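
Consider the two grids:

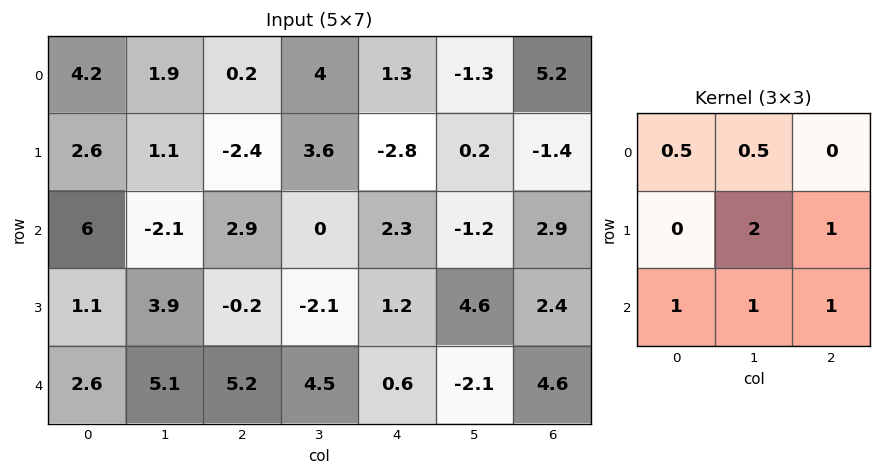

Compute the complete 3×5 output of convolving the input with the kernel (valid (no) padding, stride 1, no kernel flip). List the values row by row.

9.65 0.65 11.7 -1.65 3
5.35 6.75 1.8 7.5 7.4
22.45 12.7 8.75 11.15 15.25

Output[0,0]: The receptive field on the input at this output position is [4.2 1.9 0.2 / 2.6 1.1 -2.4 / 6 -2.1 2.9]. Elementwise product with the kernel and sum: 4.2·0.5 + 1.9·0.5 + 1.1·2 + -2.4·1 + 6·1 + -2.1·1 + 2.9·1.
Output[0,1]: The receptive field on the input at this output position is [1.9 0.2 4 / 1.1 -2.4 3.6 / -2.1 2.9 0]. Elementwise product with the kernel and sum: 1.9·0.5 + 0.2·0.5 + -2.4·2 + 3.6·1 + -2.1·1 + 2.9·1 + 0·1.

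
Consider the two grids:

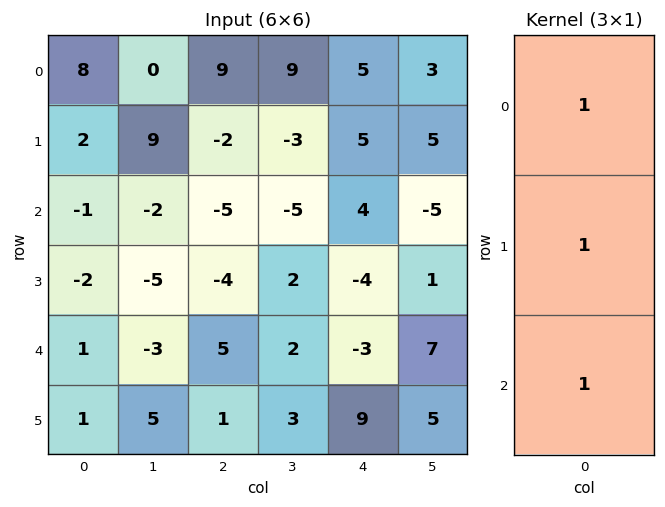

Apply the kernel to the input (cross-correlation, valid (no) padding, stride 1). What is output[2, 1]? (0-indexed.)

The receptive field on the input at this output position is [-2 / -5 / -3]. Elementwise product with the kernel and sum: -2·1 + -5·1 + -3·1.

-10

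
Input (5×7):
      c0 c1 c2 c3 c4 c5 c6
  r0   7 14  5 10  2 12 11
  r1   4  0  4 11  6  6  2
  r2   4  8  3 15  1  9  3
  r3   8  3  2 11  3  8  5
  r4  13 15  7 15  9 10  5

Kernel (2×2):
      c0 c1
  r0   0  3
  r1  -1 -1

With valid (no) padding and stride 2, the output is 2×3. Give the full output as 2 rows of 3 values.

38 15 24
13 32 16

Output[0,0]: The receptive field on the input at this output position is [7 14 / 4 0]. Elementwise product with the kernel and sum: 14·3 + 4·-1 + 0·-1.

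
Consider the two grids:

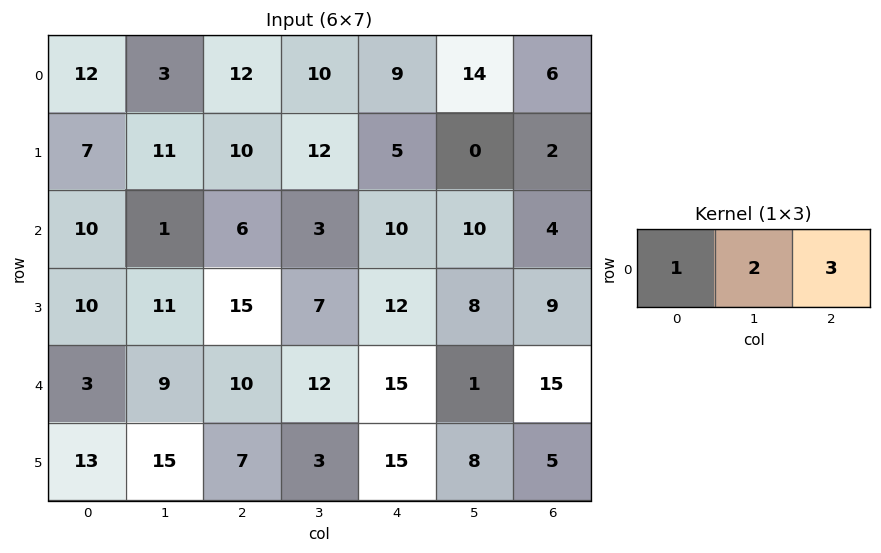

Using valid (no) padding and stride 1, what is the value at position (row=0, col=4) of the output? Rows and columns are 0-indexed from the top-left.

55

The receptive field on the input at this output position is [9 14 6]. Elementwise product with the kernel and sum: 9·1 + 14·2 + 6·3.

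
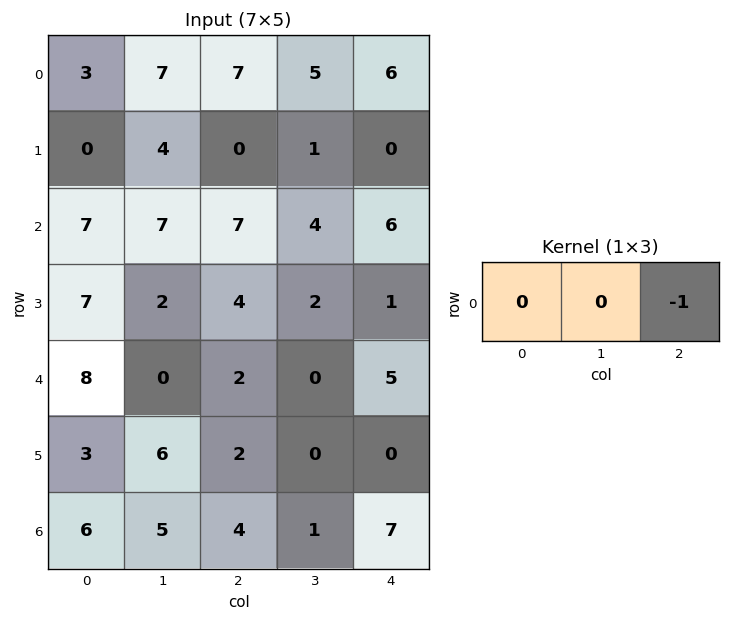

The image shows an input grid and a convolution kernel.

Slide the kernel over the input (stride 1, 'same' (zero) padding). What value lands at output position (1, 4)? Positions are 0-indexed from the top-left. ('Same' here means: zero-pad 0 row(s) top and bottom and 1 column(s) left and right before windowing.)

0

The receptive field on the zero-padded input at this output position is [1 0 0]. Elementwise product with the kernel and sum: 0·-1.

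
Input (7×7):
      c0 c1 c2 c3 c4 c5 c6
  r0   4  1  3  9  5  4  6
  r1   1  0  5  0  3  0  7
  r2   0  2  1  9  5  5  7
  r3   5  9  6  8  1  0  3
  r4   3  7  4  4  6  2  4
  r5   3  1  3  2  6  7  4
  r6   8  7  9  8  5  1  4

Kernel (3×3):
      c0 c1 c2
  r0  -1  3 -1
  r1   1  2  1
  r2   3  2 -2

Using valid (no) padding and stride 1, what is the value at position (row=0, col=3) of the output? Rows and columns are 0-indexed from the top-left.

The receptive field on the input at this output position is [9 5 4 / 0 3 0 / 9 5 5]. Elementwise product with the kernel and sum: 9·-1 + 5·3 + 4·-1 + 0·1 + 3·2 + 0·1 + 9·3 + 5·2 + 5·-2.

35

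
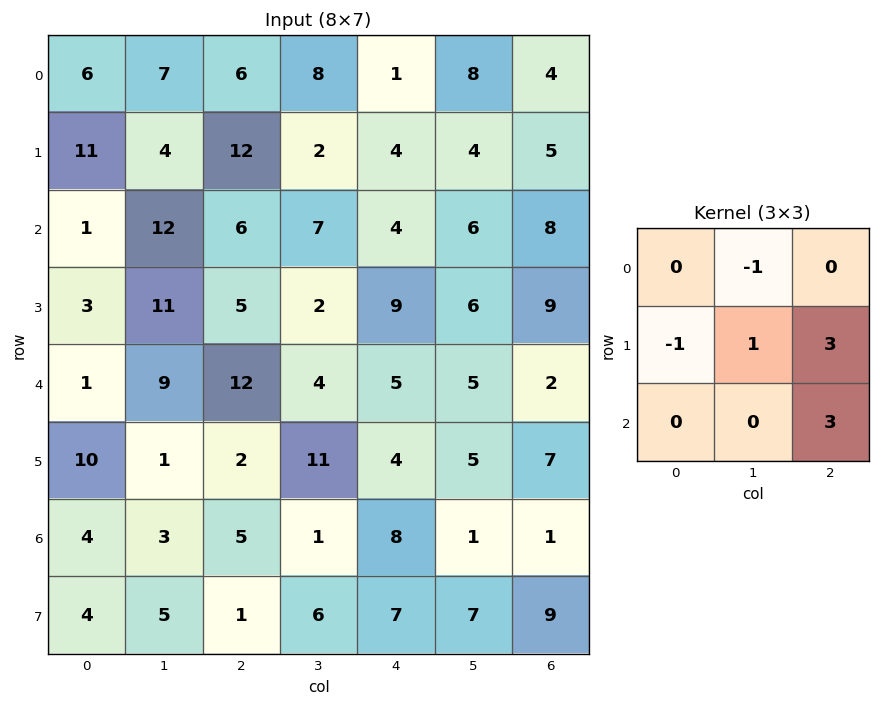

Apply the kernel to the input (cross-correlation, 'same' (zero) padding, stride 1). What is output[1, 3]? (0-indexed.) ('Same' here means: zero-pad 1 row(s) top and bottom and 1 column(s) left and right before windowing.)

6

The receptive field on the zero-padded input at this output position is [6 8 1 / 12 2 4 / 6 7 4]. Elementwise product with the kernel and sum: 8·-1 + 12·-1 + 2·1 + 4·3 + 4·3.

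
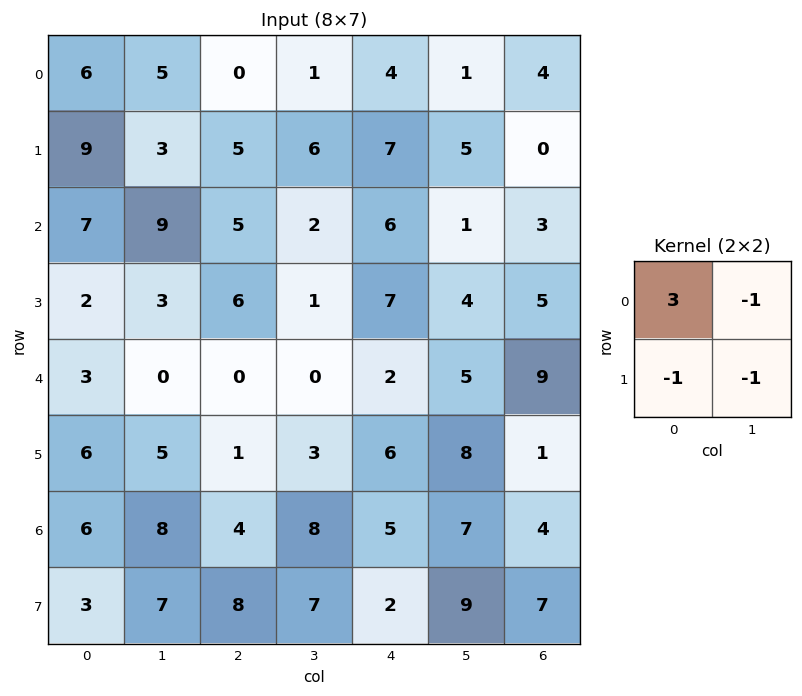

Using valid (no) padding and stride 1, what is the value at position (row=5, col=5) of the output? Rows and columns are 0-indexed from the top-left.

The receptive field on the input at this output position is [8 1 / 7 4]. Elementwise product with the kernel and sum: 8·3 + 1·-1 + 7·-1 + 4·-1.

12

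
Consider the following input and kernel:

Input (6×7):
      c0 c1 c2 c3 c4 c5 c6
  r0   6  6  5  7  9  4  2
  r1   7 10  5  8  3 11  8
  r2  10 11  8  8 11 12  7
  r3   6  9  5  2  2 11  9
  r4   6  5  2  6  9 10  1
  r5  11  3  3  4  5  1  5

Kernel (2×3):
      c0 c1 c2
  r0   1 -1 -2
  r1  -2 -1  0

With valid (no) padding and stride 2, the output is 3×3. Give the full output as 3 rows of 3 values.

-34 -38 -16
-38 -34 -30
-28 -32 -14

Output[0,0]: The receptive field on the input at this output position is [6 6 5 / 7 10 5]. Elementwise product with the kernel and sum: 6·1 + 6·-1 + 5·-2 + 7·-2 + 10·-1.
Output[0,1]: The receptive field on the input at this output position is [5 7 9 / 5 8 3]. Elementwise product with the kernel and sum: 5·1 + 7·-1 + 9·-2 + 5·-2 + 8·-1.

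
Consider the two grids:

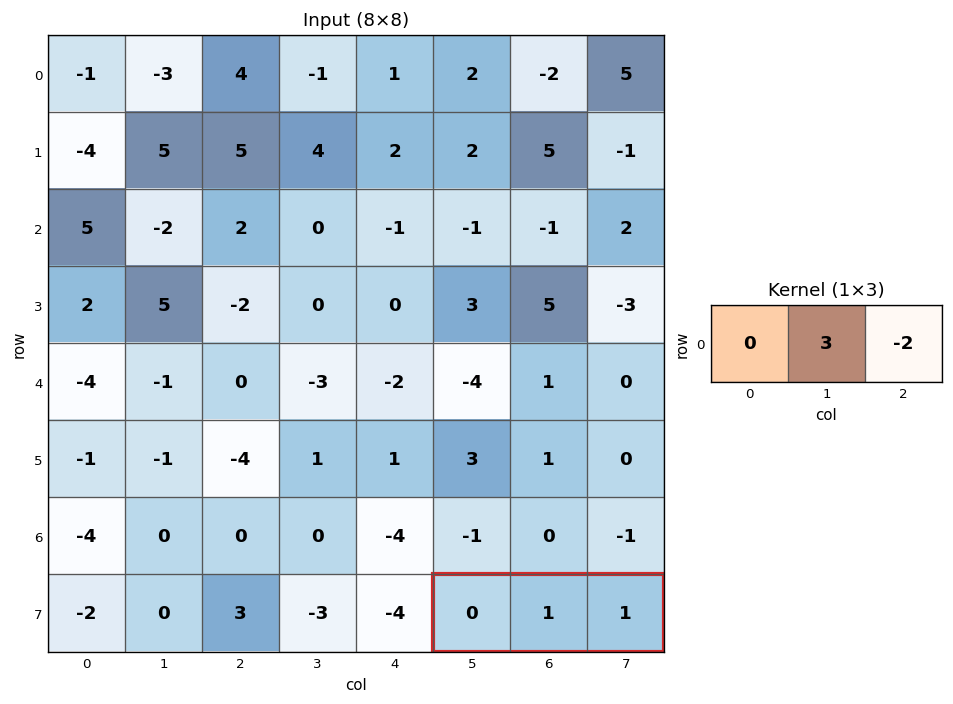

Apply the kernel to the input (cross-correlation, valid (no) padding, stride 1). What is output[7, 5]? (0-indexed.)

The receptive field on the input at this output position is [0 1 1]. Elementwise product with the kernel and sum: 1·3 + 1·-2.

1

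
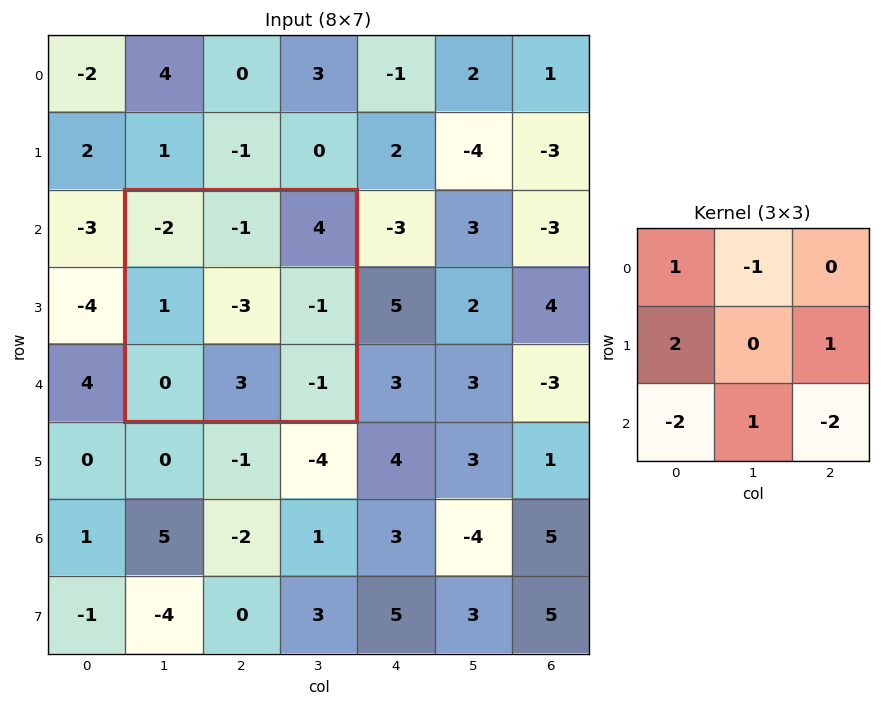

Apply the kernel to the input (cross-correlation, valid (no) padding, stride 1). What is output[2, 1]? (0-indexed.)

5

The receptive field on the input at this output position is [-2 -1 4 / 1 -3 -1 / 0 3 -1]. Elementwise product with the kernel and sum: -2·1 + -1·-1 + 1·2 + -1·1 + 0·-2 + 3·1 + -1·-2.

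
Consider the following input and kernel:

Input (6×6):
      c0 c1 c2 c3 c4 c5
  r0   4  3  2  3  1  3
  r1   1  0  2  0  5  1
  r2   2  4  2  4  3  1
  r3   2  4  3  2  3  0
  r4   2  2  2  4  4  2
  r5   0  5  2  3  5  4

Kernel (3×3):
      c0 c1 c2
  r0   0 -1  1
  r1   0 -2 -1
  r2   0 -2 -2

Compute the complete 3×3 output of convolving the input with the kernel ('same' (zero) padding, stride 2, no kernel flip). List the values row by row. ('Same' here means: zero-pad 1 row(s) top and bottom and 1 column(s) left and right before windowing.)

-13 -11 -17
-21 -20 -17
-14 -19 -31

Output[0,0]: The receptive field on the zero-padded input at this output position is [0 0 0 / 0 4 3 / 0 1 0]. Elementwise product with the kernel and sum: 0·-1 + 0·1 + 4·-2 + 3·-1 + 1·-2 + 0·-2.
Output[0,1]: The receptive field on the zero-padded input at this output position is [0 0 0 / 3 2 3 / 0 2 0]. Elementwise product with the kernel and sum: 0·-1 + 0·1 + 2·-2 + 3·-1 + 2·-2 + 0·-2.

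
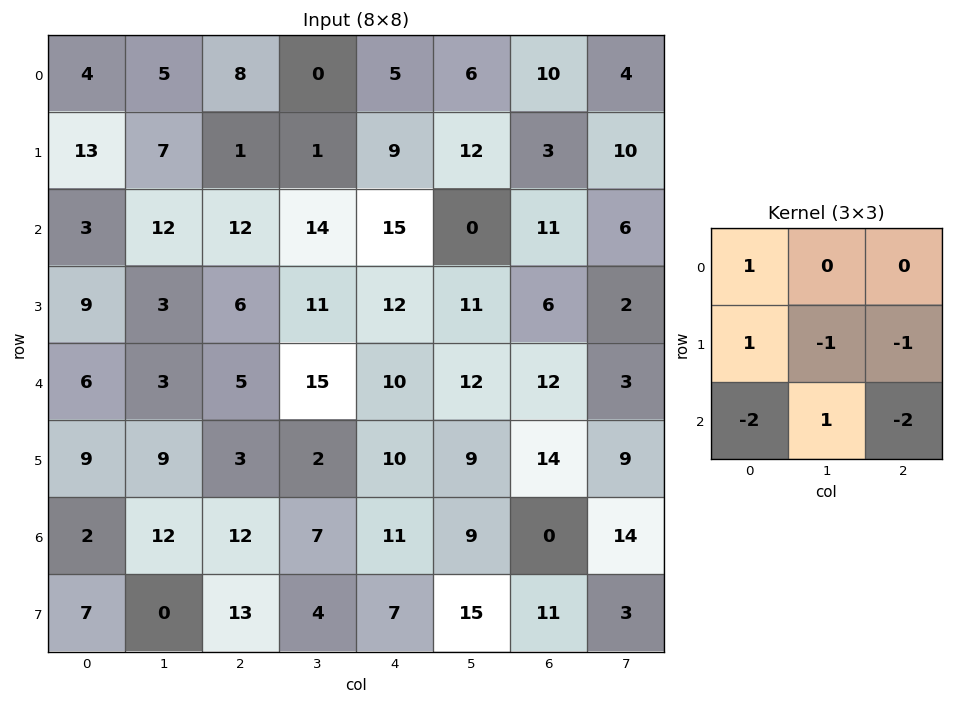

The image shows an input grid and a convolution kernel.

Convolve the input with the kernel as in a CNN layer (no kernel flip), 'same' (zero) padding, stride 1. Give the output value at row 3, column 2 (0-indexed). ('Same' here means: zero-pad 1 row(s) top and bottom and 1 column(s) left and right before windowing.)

The receptive field on the zero-padded input at this output position is [12 12 14 / 3 6 11 / 3 5 15]. Elementwise product with the kernel and sum: 12·1 + 3·1 + 6·-1 + 11·-1 + 3·-2 + 5·1 + 15·-2.

-33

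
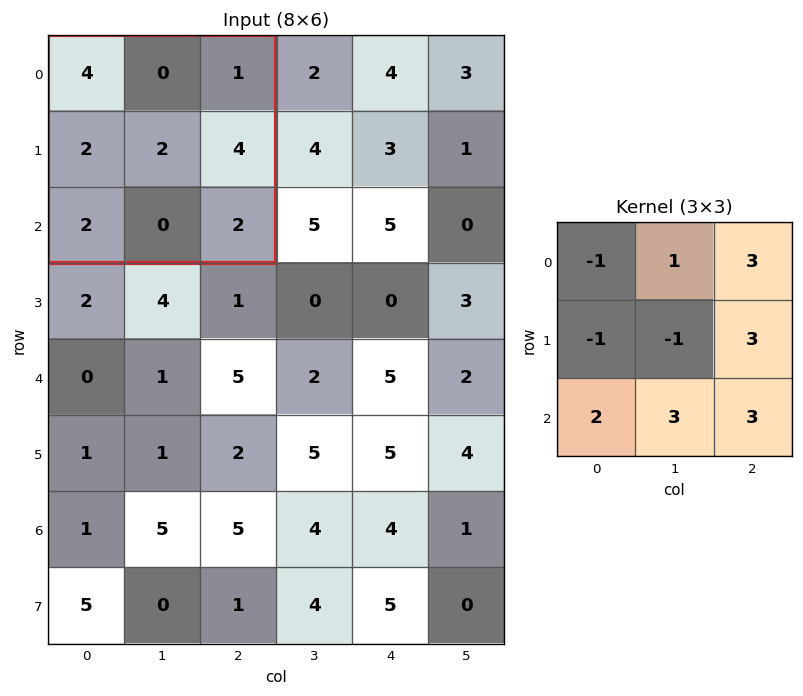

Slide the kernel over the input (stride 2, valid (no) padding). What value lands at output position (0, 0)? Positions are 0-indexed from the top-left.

17

The receptive field on the input at this output position is [4 0 1 / 2 2 4 / 2 0 2]. Elementwise product with the kernel and sum: 4·-1 + 0·1 + 1·3 + 2·-1 + 2·-1 + 4·3 + 2·2 + 0·3 + 2·3.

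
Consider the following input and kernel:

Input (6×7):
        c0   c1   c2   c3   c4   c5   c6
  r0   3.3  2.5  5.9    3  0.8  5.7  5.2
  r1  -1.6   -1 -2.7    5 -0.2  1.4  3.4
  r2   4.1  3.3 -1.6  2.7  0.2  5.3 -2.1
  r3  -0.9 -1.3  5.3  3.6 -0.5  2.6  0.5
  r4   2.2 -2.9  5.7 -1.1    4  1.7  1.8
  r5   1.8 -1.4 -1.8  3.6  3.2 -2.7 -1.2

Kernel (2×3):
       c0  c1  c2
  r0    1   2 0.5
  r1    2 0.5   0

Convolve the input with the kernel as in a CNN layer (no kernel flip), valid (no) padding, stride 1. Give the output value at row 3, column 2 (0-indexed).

23.1

The receptive field on the input at this output position is [5.3 3.6 -0.5 / 5.7 -1.1 4]. Elementwise product with the kernel and sum: 5.3·1 + 3.6·2 + -0.5·0.5 + 5.7·2 + -1.1·0.5.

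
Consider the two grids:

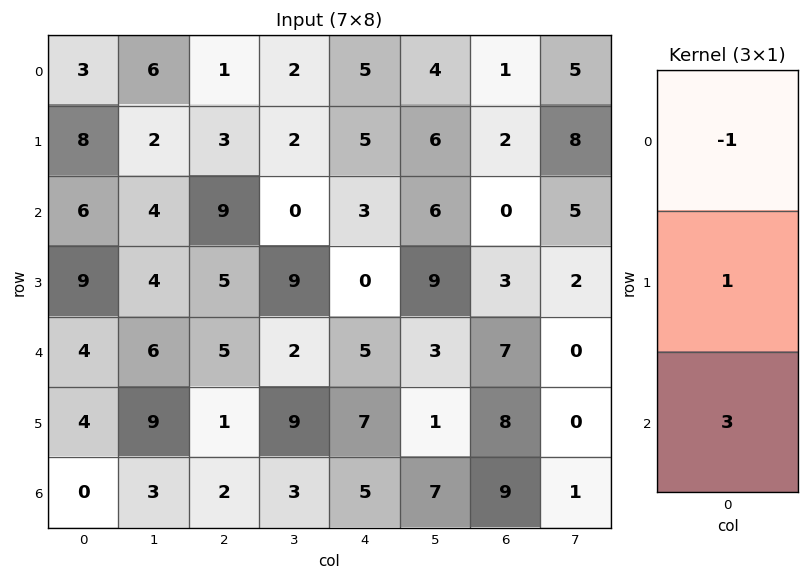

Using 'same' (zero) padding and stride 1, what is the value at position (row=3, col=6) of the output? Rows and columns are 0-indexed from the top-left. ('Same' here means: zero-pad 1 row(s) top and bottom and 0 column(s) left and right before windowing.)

24

The receptive field on the zero-padded input at this output position is [0 / 3 / 7]. Elementwise product with the kernel and sum: 0·-1 + 3·1 + 7·3.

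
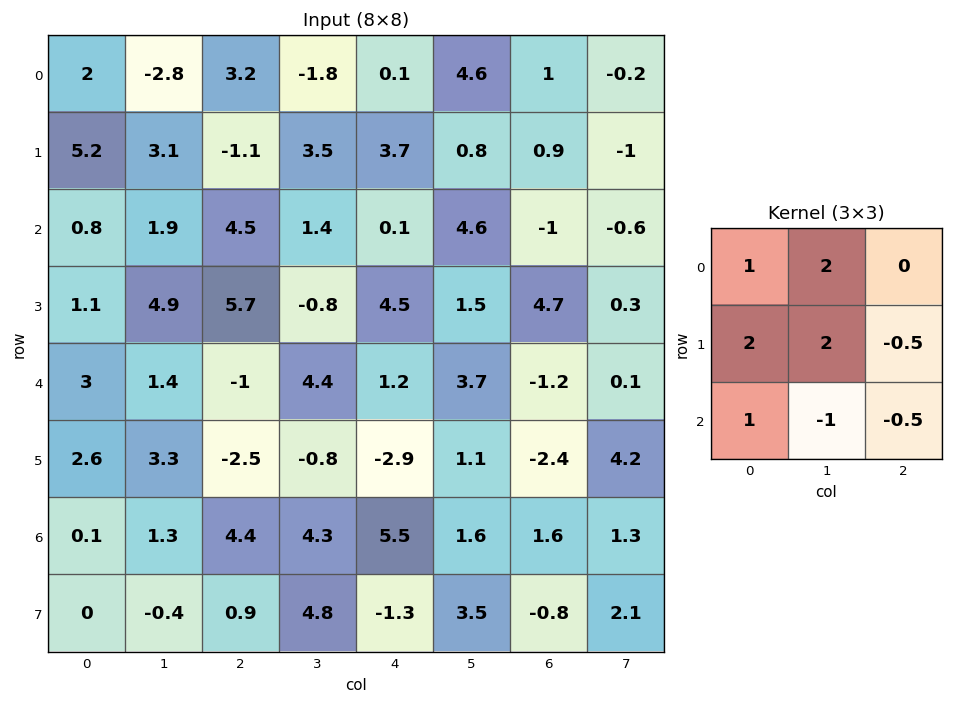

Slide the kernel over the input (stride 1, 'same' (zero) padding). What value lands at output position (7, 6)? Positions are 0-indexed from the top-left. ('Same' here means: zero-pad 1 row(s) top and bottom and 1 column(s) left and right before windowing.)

The receptive field on the zero-padded input at this output position is [1.6 1.6 1.3 / 3.5 -0.8 2.1 / 0 0 0]. Elementwise product with the kernel and sum: 1.6·1 + 1.6·2 + 3.5·2 + -0.8·2 + 2.1·-0.5 + 0·1 + 0·-1 + 0·-0.5.

9.15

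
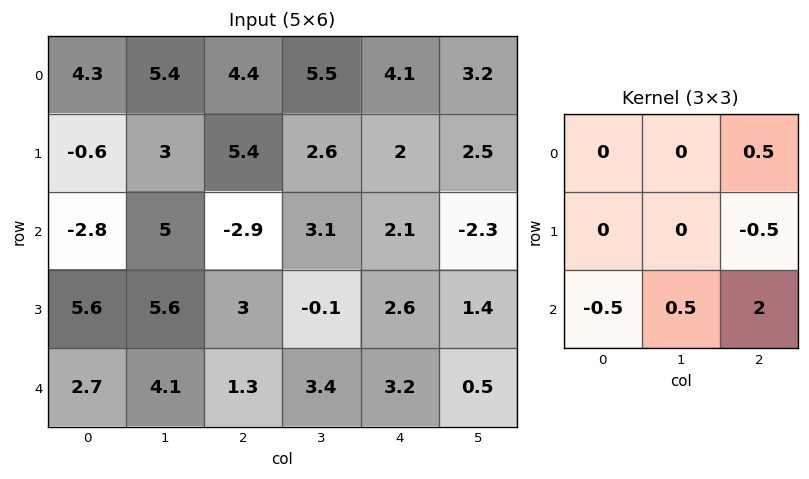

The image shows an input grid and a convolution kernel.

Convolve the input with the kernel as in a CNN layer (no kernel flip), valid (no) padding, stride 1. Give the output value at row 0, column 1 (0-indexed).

The receptive field on the input at this output position is [5.4 4.4 5.5 / 3 5.4 2.6 / 5 -2.9 3.1]. Elementwise product with the kernel and sum: 5.5·0.5 + 2.6·-0.5 + 5·-0.5 + -2.9·0.5 + 3.1·2.

3.7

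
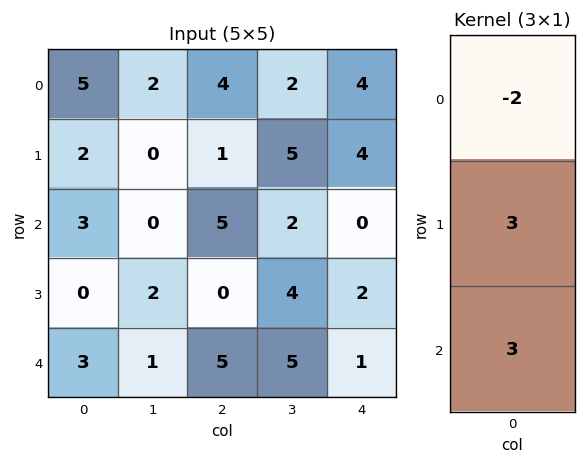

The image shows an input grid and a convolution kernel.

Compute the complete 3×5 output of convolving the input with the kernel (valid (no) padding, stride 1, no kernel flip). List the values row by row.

5 -4 10 17 4
5 6 13 8 -2
3 9 5 23 9

Output[0,0]: The receptive field on the input at this output position is [5 / 2 / 3]. Elementwise product with the kernel and sum: 5·-2 + 2·3 + 3·3.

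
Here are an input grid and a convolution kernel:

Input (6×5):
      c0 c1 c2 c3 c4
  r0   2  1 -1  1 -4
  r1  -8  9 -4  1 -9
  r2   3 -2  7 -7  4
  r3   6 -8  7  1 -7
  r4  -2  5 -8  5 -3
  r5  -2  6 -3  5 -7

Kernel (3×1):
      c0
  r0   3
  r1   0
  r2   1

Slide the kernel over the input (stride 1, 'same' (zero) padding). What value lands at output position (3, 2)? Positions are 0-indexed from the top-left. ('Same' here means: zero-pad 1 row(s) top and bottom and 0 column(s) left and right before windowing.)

The receptive field on the zero-padded input at this output position is [7 / 7 / -8]. Elementwise product with the kernel and sum: 7·3 + -8·1.

13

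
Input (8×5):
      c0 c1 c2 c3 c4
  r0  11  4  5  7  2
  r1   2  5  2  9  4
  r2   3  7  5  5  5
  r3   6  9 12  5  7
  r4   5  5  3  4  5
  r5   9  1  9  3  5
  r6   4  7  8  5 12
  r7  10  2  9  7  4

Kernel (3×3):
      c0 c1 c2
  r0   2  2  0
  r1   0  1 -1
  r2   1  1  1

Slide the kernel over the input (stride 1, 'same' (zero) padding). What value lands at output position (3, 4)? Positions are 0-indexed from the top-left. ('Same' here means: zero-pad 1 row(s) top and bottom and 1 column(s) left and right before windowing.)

36

The receptive field on the zero-padded input at this output position is [5 5 0 / 5 7 0 / 4 5 0]. Elementwise product with the kernel and sum: 5·2 + 5·2 + 7·1 + 0·-1 + 4·1 + 5·1 + 0·1.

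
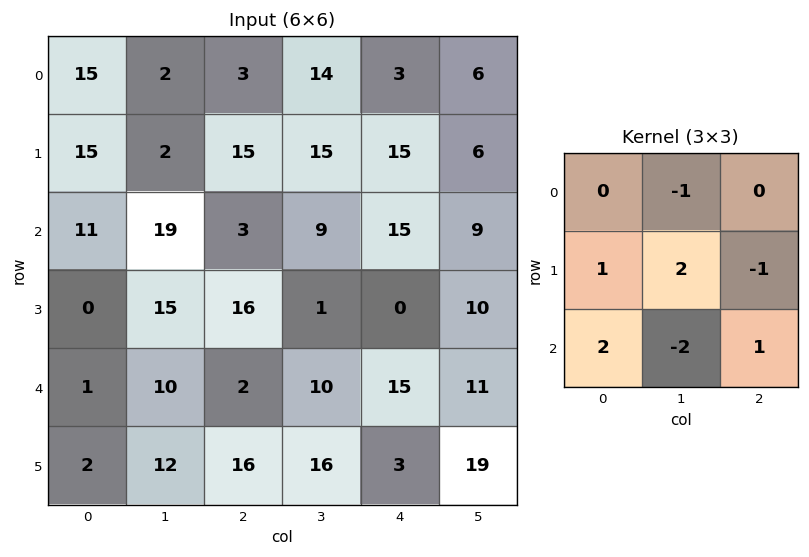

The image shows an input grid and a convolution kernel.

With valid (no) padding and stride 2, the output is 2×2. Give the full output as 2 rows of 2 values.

-11 19
-21 8

Output[0,0]: The receptive field on the input at this output position is [15 2 3 / 15 2 15 / 11 19 3]. Elementwise product with the kernel and sum: 2·-1 + 15·1 + 2·2 + 15·-1 + 11·2 + 19·-2 + 3·1.
Output[0,1]: The receptive field on the input at this output position is [3 14 3 / 15 15 15 / 3 9 15]. Elementwise product with the kernel and sum: 14·-1 + 15·1 + 15·2 + 15·-1 + 3·2 + 9·-2 + 15·1.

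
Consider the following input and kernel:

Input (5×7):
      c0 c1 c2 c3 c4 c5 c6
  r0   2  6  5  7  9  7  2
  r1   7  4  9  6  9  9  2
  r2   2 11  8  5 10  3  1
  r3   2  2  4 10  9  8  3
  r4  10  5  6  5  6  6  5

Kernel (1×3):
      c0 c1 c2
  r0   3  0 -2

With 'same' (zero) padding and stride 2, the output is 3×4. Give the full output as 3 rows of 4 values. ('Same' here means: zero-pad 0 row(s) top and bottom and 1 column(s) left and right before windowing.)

Output[0,0]: The receptive field on the zero-padded input at this output position is [0 2 6]. Elementwise product with the kernel and sum: 0·3 + 6·-2.

-12 4 7 21
-22 23 9 9
-10 5 3 18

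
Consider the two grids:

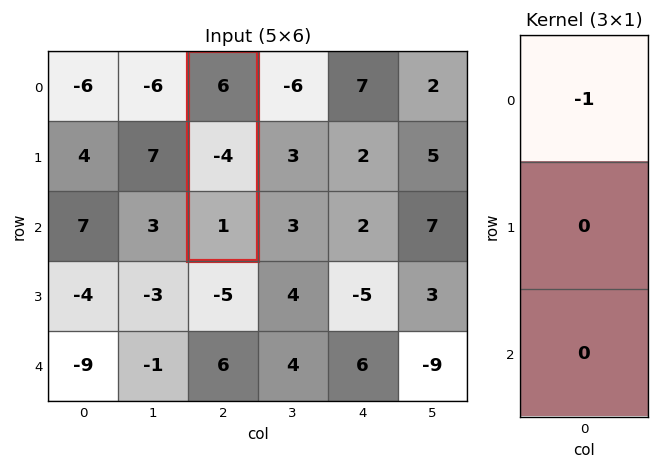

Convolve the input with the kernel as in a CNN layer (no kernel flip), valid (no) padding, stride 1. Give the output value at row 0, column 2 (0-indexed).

The receptive field on the input at this output position is [6 / -4 / 1]. Elementwise product with the kernel and sum: 6·-1.

-6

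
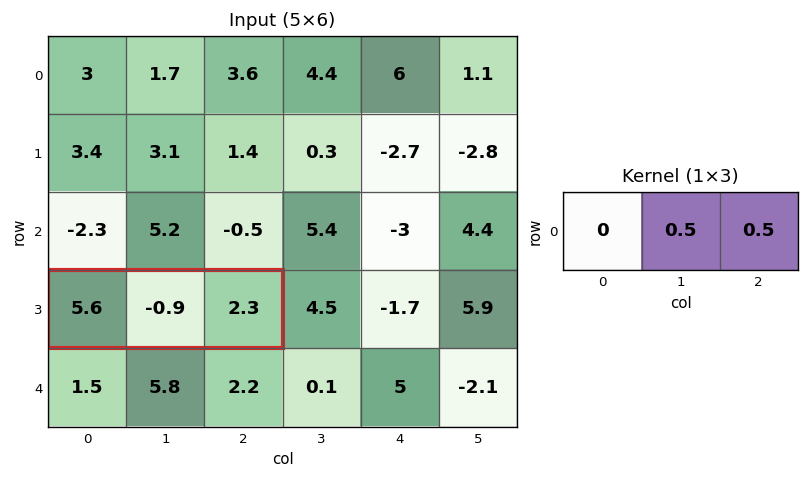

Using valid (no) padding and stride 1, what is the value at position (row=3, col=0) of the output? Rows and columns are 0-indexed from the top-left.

The receptive field on the input at this output position is [5.6 -0.9 2.3]. Elementwise product with the kernel and sum: -0.9·0.5 + 2.3·0.5.

0.7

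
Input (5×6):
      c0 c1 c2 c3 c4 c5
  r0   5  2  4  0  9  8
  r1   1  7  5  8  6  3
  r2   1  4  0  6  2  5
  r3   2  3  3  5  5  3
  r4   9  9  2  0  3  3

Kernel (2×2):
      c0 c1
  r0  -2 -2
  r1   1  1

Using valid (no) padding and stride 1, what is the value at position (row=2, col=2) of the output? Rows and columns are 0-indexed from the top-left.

The receptive field on the input at this output position is [0 6 / 3 5]. Elementwise product with the kernel and sum: 0·-2 + 6·-2 + 3·1 + 5·1.

-4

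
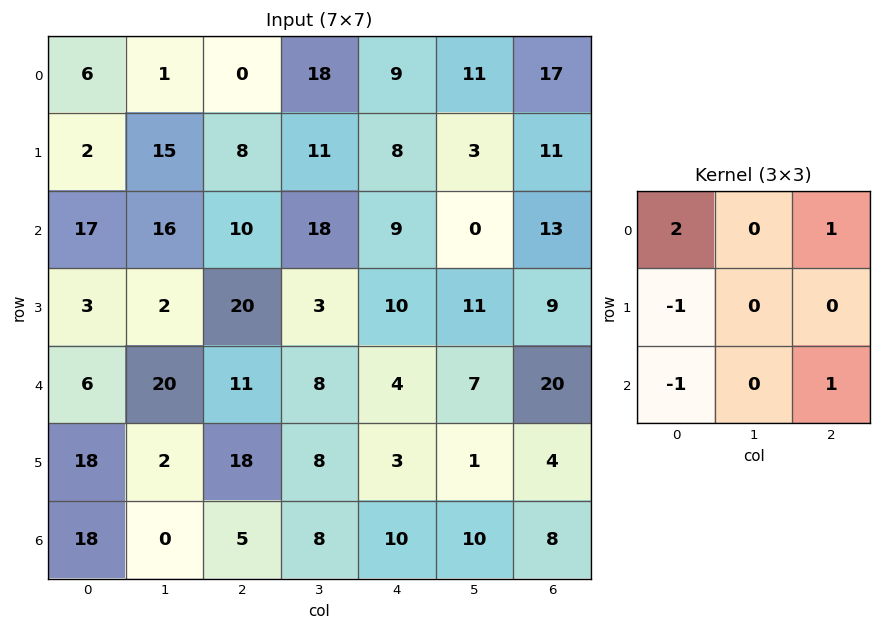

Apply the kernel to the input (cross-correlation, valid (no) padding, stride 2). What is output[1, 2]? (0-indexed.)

37

The receptive field on the input at this output position is [9 0 13 / 10 11 9 / 4 7 20]. Elementwise product with the kernel and sum: 9·2 + 13·1 + 10·-1 + 4·-1 + 20·1.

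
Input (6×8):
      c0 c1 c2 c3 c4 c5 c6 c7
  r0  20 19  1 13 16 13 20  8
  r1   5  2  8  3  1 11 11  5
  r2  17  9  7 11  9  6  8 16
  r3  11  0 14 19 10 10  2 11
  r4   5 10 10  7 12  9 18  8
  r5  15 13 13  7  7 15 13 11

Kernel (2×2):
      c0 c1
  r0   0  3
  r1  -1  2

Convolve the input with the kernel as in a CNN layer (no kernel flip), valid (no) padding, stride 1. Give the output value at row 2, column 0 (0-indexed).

The receptive field on the input at this output position is [17 9 / 11 0]. Elementwise product with the kernel and sum: 9·3 + 11·-1 + 0·2.

16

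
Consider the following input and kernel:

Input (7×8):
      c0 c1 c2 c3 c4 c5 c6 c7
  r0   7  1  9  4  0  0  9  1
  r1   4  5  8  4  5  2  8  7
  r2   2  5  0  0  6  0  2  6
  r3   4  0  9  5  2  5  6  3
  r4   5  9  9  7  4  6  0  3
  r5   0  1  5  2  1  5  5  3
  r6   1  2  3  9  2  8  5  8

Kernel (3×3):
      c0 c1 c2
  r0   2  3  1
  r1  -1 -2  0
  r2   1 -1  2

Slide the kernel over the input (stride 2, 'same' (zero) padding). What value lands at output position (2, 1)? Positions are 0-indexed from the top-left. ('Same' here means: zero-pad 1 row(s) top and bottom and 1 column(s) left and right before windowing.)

The receptive field on the zero-padded input at this output position is [0 9 5 / 9 9 7 / 1 5 2]. Elementwise product with the kernel and sum: 0·2 + 9·3 + 5·1 + 9·-1 + 9·-2 + 1·1 + 5·-1 + 2·2.

5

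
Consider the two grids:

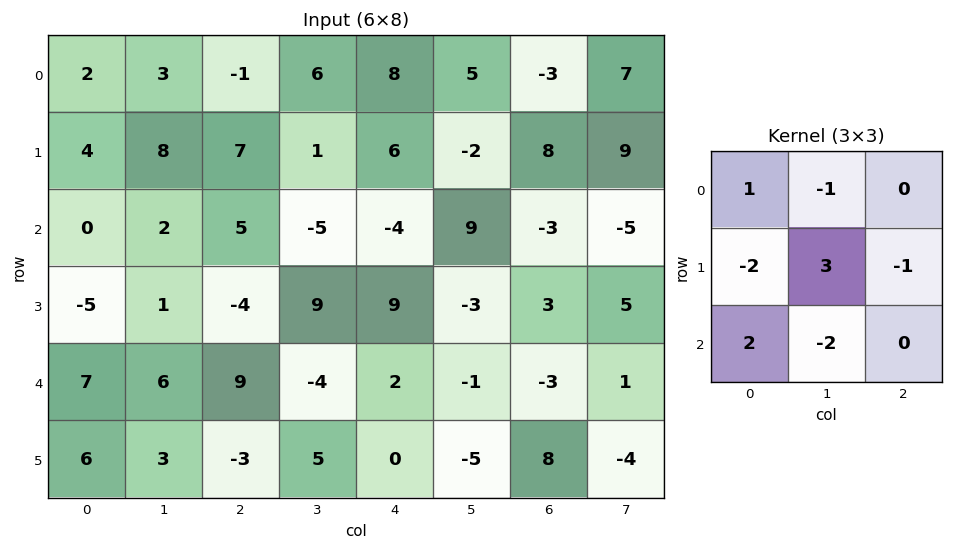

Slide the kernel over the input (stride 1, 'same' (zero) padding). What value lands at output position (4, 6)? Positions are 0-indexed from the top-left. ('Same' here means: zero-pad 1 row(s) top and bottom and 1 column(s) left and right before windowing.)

-40

The receptive field on the zero-padded input at this output position is [-3 3 5 / -1 -3 1 / -5 8 -4]. Elementwise product with the kernel and sum: -3·1 + 3·-1 + -1·-2 + -3·3 + 1·-1 + -5·2 + 8·-2.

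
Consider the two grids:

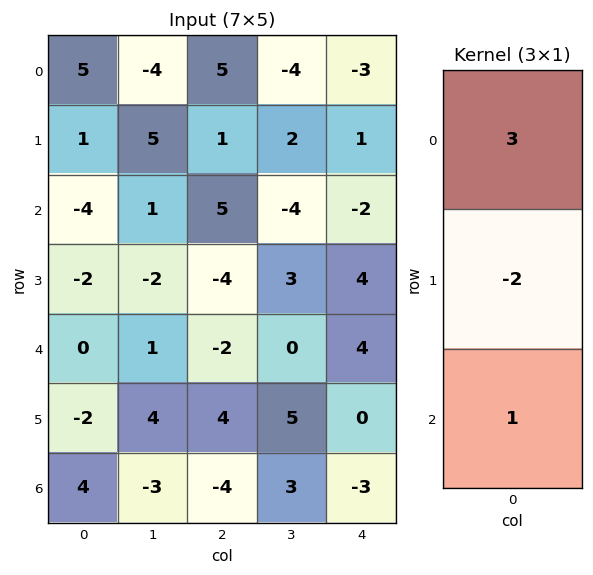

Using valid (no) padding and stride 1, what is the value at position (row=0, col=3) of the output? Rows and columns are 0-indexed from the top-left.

-20

The receptive field on the input at this output position is [-4 / 2 / -4]. Elementwise product with the kernel and sum: -4·3 + 2·-2 + -4·1.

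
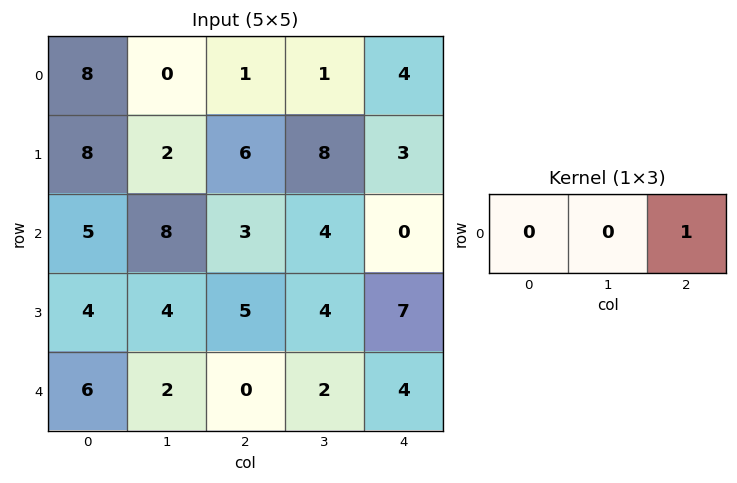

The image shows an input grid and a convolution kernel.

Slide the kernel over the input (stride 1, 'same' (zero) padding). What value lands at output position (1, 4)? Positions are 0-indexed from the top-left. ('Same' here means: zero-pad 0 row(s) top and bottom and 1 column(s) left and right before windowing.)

0

The receptive field on the zero-padded input at this output position is [8 3 0]. Elementwise product with the kernel and sum: 0·1.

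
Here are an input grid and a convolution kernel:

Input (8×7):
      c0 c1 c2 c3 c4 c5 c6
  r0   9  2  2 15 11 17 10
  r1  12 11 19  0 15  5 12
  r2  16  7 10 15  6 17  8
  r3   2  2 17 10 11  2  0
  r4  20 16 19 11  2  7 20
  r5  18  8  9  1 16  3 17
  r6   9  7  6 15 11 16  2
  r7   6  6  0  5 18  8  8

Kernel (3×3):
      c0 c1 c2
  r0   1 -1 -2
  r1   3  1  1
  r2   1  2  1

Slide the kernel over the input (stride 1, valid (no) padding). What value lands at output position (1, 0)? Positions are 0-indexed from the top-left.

The receptive field on the input at this output position is [12 11 19 / 16 7 10 / 2 2 17]. Elementwise product with the kernel and sum: 12·1 + 11·-1 + 19·-2 + 16·3 + 7·1 + 10·1 + 2·1 + 2·2 + 17·1.

51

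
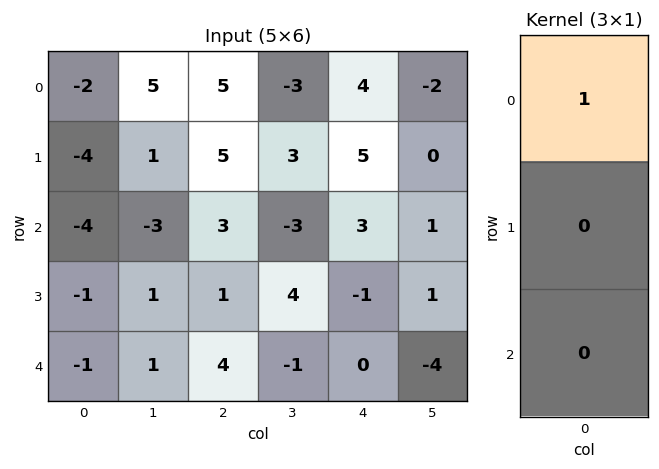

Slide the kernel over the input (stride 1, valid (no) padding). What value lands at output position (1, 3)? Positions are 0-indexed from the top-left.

The receptive field on the input at this output position is [3 / -3 / 4]. Elementwise product with the kernel and sum: 3·1.

3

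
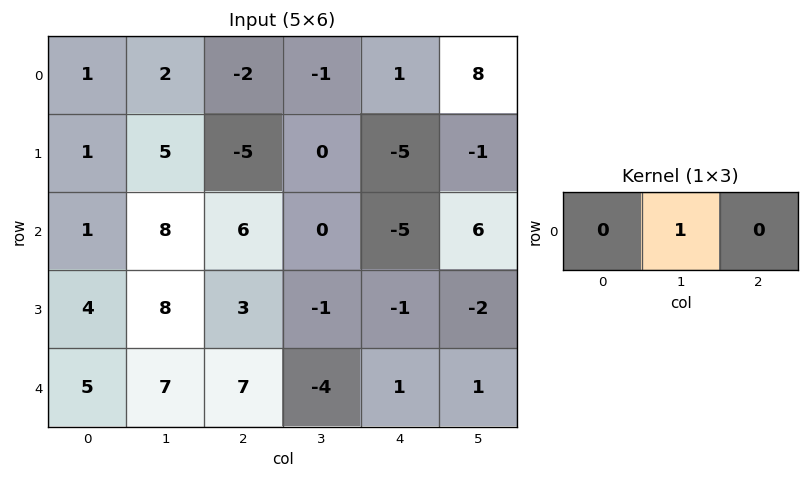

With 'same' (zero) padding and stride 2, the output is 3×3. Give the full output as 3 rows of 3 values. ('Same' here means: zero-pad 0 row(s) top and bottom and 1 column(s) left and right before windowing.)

1 -2 1
1 6 -5
5 7 1

Output[0,0]: The receptive field on the zero-padded input at this output position is [0 1 2]. Elementwise product with the kernel and sum: 1·1.
Output[0,1]: The receptive field on the zero-padded input at this output position is [2 -2 -1]. Elementwise product with the kernel and sum: -2·1.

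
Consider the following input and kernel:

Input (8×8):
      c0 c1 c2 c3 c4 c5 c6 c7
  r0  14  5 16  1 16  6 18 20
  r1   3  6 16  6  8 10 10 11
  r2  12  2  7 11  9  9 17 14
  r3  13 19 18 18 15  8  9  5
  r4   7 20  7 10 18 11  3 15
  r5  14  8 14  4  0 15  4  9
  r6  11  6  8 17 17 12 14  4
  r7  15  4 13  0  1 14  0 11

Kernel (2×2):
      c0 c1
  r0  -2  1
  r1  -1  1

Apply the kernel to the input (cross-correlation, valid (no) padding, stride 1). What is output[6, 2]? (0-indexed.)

-12

The receptive field on the input at this output position is [8 17 / 13 0]. Elementwise product with the kernel and sum: 8·-2 + 17·1 + 13·-1 + 0·1.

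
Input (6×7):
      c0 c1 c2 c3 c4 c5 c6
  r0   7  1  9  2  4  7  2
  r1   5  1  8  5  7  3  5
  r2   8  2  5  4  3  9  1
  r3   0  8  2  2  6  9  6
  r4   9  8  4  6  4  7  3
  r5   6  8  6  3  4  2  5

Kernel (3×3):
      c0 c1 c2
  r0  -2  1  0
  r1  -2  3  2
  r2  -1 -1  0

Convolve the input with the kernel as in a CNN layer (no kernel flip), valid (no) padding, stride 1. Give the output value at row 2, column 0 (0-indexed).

-3

The receptive field on the input at this output position is [8 2 5 / 0 8 2 / 9 8 4]. Elementwise product with the kernel and sum: 8·-2 + 2·1 + 0·-2 + 8·3 + 2·2 + 9·-1 + 8·-1.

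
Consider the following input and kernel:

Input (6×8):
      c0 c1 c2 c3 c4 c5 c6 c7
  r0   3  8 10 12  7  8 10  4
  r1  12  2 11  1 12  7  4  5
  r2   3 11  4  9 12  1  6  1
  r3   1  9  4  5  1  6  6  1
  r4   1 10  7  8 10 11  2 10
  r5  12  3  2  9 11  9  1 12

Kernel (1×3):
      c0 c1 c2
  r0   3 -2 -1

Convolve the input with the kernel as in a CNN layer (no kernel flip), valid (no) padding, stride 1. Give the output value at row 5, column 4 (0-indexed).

The receptive field on the input at this output position is [11 9 1]. Elementwise product with the kernel and sum: 11·3 + 9·-2 + 1·-1.

14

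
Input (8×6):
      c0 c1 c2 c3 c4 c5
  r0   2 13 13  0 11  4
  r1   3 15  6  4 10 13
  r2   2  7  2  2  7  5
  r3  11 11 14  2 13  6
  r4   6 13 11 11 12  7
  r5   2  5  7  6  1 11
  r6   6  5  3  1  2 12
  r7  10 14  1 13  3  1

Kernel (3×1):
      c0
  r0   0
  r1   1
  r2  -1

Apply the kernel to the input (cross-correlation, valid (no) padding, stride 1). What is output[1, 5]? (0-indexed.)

The receptive field on the input at this output position is [13 / 5 / 6]. Elementwise product with the kernel and sum: 5·1 + 6·-1.

-1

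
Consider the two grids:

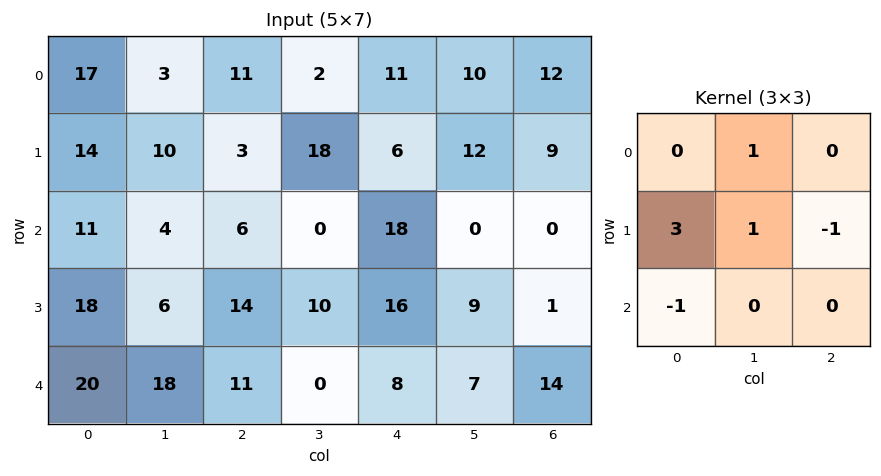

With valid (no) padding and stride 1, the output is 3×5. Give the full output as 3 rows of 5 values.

Output[0,0]: The receptive field on the input at this output position is [17 3 11 / 14 10 3 / 11 4 6]. Elementwise product with the kernel and sum: 3·1 + 14·3 + 10·1 + 3·-1 + 11·-1.
Output[0,1]: The receptive field on the input at this output position is [3 11 2 / 10 3 18 / 4 6 0]. Elementwise product with the kernel and sum: 11·1 + 10·3 + 3·1 + 18·-1 + 4·-1.

41 22 17 59 13
23 15 4 14 50
30 10 25 55 48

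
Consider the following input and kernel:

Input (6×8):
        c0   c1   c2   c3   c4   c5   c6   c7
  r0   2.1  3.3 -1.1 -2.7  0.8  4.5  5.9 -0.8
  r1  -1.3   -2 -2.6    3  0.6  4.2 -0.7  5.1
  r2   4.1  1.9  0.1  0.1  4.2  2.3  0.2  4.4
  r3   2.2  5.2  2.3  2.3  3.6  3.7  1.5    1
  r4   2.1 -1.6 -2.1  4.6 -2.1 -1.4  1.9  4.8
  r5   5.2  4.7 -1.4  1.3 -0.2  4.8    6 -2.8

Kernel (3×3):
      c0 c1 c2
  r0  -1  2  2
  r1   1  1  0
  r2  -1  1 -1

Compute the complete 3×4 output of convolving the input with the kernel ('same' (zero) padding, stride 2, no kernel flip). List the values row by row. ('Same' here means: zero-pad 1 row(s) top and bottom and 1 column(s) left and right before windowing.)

Output[0,0]: The receptive field on the zero-padded input at this output position is [0 0 0 / 0 2.1 3.3 / 0 -1.3 -2]. Elementwise product with the kernel and sum: 0·-1 + 0·2 + 0·2 + 0·1 + 2.1·1 + 0·-1 + -1.3·1 + -2·-1.
Output[0,1]: The receptive field on the zero-padded input at this output position is [0 0 0 / 3.3 -1.1 -2.7 / -2 -2.6 3]. Elementwise product with the kernel and sum: 0·-1 + 0·2 + 0·2 + 3.3·1 + -1.1·1 + -2·-1 + -2.6·1 + 3·-1.

2.8 -1.4 -8.5 0.4
-5.5 -0.4 8.5 3.9
17.4 -7.1 8.5 5.8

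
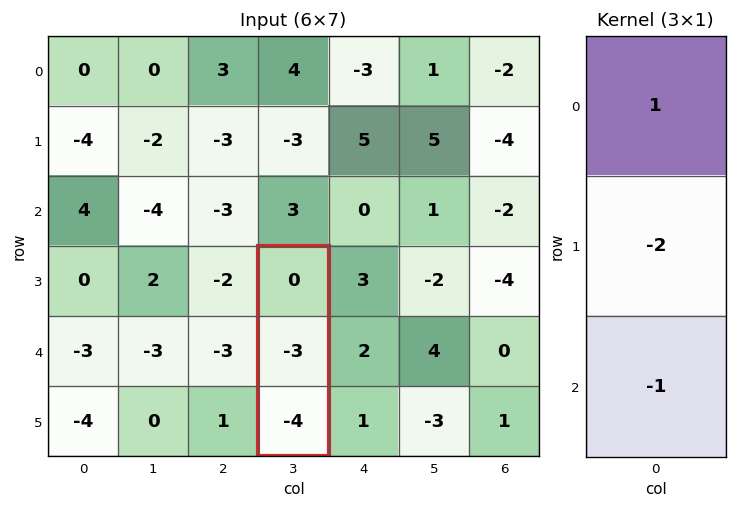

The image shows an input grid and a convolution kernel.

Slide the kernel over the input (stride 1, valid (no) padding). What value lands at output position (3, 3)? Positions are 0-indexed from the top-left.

10

The receptive field on the input at this output position is [0 / -3 / -4]. Elementwise product with the kernel and sum: 0·1 + -3·-2 + -4·-1.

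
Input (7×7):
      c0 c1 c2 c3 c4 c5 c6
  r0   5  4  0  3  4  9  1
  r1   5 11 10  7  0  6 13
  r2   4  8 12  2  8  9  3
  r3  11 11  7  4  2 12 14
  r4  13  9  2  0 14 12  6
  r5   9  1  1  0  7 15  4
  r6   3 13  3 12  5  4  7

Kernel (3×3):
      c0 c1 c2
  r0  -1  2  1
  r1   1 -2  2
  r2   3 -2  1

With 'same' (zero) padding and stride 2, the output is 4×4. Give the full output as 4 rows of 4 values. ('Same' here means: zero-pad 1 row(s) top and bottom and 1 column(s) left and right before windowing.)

Output[0,0]: The receptive field on the zero-padded input at this output position is [0 0 0 / 0 5 4 / 0 5 11]. Elementwise product with the kernel and sum: 0·-1 + 0·2 + 0·1 + 0·1 + 5·-2 + 4·2 + 0·3 + 5·-2 + 11·1.

-1 30 40 -1
18 27 23 31
8 13 9 53
39 32 39 -17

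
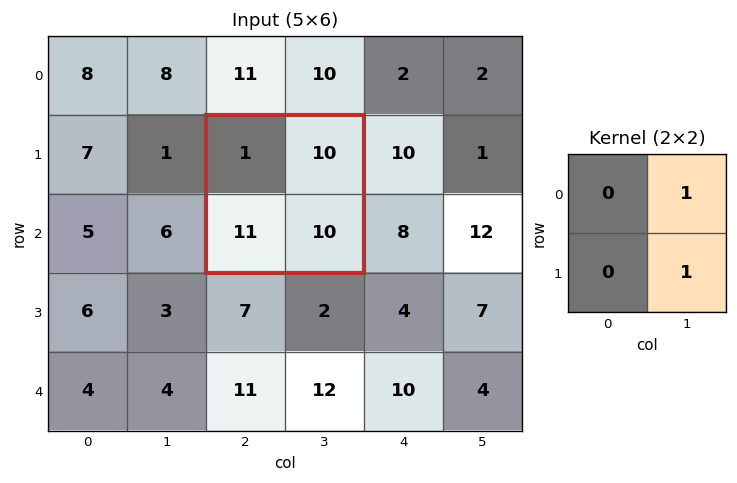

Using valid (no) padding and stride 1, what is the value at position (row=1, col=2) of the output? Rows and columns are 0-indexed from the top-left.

The receptive field on the input at this output position is [1 10 / 11 10]. Elementwise product with the kernel and sum: 10·1 + 10·1.

20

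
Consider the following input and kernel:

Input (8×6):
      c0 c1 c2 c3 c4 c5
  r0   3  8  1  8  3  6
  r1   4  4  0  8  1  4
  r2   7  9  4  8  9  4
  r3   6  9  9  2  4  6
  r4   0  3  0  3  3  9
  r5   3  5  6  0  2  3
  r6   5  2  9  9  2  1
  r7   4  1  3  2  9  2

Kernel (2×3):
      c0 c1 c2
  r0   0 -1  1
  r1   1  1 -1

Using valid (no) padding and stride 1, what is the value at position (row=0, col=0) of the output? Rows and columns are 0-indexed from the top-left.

The receptive field on the input at this output position is [3 8 1 / 4 4 0]. Elementwise product with the kernel and sum: 8·-1 + 1·1 + 4·1 + 4·1 + 0·-1.

1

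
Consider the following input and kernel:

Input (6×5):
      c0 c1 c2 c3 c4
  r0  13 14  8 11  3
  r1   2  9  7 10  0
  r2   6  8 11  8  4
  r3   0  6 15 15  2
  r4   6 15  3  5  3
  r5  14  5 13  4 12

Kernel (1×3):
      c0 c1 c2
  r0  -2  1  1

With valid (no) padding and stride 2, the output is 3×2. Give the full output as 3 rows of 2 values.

Output[0,0]: The receptive field on the input at this output position is [13 14 8]. Elementwise product with the kernel and sum: 13·-2 + 14·1 + 8·1.

-4 -2
7 -10
6 2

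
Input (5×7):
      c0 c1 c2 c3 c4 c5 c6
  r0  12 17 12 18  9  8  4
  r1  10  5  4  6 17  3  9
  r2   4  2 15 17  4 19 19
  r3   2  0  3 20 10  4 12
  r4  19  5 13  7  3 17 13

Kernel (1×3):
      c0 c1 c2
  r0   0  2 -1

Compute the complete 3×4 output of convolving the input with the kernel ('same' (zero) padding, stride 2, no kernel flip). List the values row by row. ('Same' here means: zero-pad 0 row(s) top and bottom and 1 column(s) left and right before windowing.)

7 6 10 8
6 13 -11 38
33 19 -11 26

Output[0,0]: The receptive field on the zero-padded input at this output position is [0 12 17]. Elementwise product with the kernel and sum: 12·2 + 17·-1.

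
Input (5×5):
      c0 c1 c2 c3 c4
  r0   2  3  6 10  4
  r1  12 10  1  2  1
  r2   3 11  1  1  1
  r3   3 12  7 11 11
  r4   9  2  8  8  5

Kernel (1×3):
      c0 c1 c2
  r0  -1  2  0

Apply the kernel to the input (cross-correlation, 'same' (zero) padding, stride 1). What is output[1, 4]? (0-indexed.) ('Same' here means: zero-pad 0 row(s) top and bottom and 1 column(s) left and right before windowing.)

The receptive field on the zero-padded input at this output position is [2 1 0]. Elementwise product with the kernel and sum: 2·-1 + 1·2.

0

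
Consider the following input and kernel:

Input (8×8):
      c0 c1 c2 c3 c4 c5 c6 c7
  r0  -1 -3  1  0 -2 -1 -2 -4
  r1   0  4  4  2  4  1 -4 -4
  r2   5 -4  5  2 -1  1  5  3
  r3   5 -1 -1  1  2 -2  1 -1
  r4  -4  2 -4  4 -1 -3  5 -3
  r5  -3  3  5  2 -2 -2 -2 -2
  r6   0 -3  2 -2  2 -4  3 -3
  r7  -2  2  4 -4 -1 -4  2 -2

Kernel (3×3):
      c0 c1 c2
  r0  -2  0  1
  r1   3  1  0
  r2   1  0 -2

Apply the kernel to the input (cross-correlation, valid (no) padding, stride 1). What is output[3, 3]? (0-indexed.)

13

The receptive field on the input at this output position is [1 2 -2 / 4 -1 -3 / 2 -2 -2]. Elementwise product with the kernel and sum: 1·-2 + -2·1 + 4·3 + -1·1 + 2·1 + -2·-2.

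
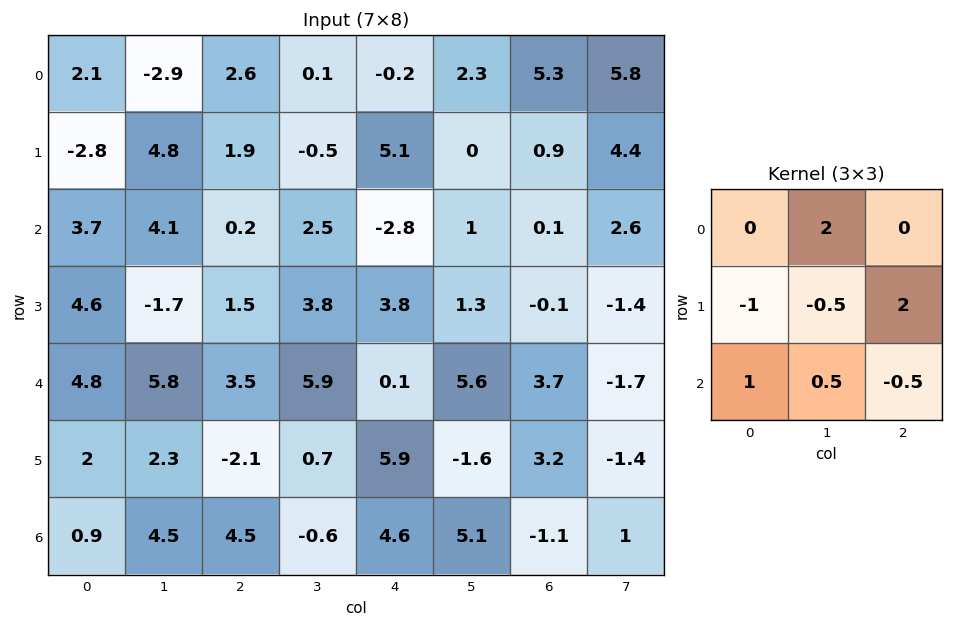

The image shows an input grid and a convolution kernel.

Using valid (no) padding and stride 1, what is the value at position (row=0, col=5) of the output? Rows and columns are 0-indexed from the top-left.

The receptive field on the input at this output position is [2.3 5.3 5.8 / 0 0.9 4.4 / 1 0.1 2.6]. Elementwise product with the kernel and sum: 5.3·2 + 0·-1 + 0.9·-0.5 + 4.4·2 + 1·1 + 0.1·0.5 + 2.6·-0.5.

18.7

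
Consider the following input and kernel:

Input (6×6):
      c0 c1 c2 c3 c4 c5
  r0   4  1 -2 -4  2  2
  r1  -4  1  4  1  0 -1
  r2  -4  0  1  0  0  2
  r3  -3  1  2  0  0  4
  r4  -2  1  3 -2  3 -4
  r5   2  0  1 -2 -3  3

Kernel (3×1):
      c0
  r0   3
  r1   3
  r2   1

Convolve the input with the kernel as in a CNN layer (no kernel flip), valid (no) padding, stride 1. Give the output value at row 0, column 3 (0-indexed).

-9

The receptive field on the input at this output position is [-4 / 1 / 0]. Elementwise product with the kernel and sum: -4·3 + 1·3 + 0·1.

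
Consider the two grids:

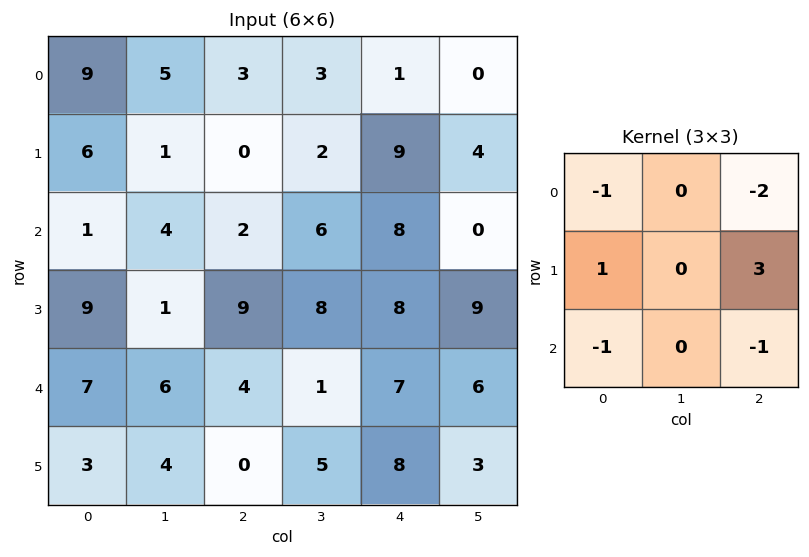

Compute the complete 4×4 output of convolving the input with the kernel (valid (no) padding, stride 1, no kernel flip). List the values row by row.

-12 -14 12 5
-17 8 -9 -21
20 2 4 22
-11 -17 -8 -15

Output[0,0]: The receptive field on the input at this output position is [9 5 3 / 6 1 0 / 1 4 2]. Elementwise product with the kernel and sum: 9·-1 + 3·-2 + 6·1 + 0·3 + 1·-1 + 2·-1.
Output[0,1]: The receptive field on the input at this output position is [5 3 3 / 1 0 2 / 4 2 6]. Elementwise product with the kernel and sum: 5·-1 + 3·-2 + 1·1 + 2·3 + 4·-1 + 6·-1.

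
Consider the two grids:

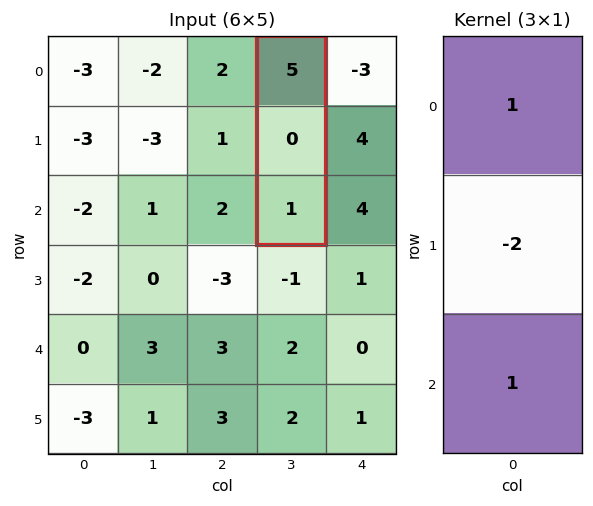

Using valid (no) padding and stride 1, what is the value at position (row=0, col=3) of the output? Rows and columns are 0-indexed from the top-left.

The receptive field on the input at this output position is [5 / 0 / 1]. Elementwise product with the kernel and sum: 5·1 + 0·-2 + 1·1.

6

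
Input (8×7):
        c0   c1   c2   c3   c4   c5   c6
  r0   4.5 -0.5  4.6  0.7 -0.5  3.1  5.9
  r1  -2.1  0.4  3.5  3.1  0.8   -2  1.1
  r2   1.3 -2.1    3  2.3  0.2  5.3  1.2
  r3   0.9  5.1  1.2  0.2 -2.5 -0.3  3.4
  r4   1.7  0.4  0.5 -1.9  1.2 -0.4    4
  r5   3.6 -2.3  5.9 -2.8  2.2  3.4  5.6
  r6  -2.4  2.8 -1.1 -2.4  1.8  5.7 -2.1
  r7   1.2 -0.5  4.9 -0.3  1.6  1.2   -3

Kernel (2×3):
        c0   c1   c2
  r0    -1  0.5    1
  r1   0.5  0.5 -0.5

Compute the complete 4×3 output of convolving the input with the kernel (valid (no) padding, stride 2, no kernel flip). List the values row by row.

-2.75 -1.85 6.8
3.05 0.3 0.55
-3.3 0.2 2.6
0.6 3.2 1.85

Output[0,0]: The receptive field on the input at this output position is [4.5 -0.5 4.6 / -2.1 0.4 3.5]. Elementwise product with the kernel and sum: 4.5·-1 + -0.5·0.5 + 4.6·1 + -2.1·0.5 + 0.4·0.5 + 3.5·-0.5.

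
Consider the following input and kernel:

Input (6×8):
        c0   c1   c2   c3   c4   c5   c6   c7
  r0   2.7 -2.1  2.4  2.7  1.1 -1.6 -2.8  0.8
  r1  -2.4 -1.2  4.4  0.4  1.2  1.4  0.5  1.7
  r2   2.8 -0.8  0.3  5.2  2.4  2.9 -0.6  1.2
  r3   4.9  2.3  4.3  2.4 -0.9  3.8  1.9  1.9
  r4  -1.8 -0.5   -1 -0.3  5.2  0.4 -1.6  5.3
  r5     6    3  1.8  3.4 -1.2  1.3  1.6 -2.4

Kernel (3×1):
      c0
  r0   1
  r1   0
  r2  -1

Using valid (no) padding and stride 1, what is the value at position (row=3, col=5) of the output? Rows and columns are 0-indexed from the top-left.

The receptive field on the input at this output position is [3.8 / 0.4 / 1.3]. Elementwise product with the kernel and sum: 3.8·1 + 1.3·-1.

2.5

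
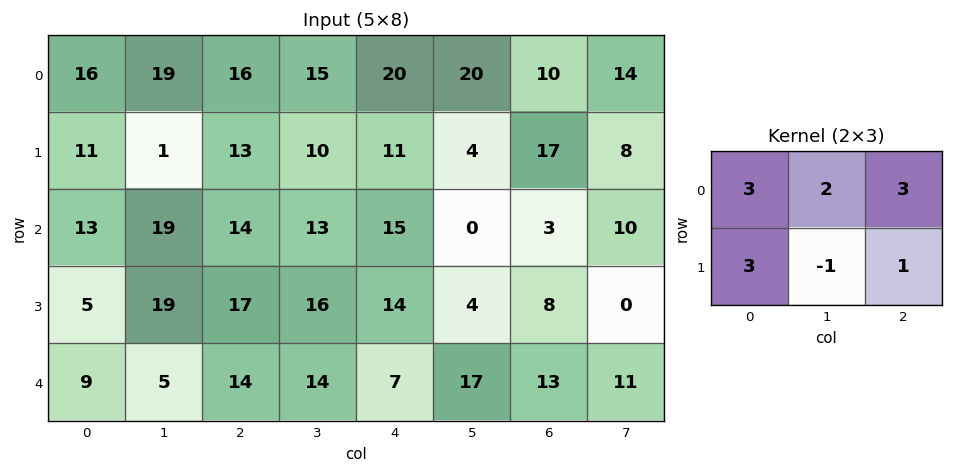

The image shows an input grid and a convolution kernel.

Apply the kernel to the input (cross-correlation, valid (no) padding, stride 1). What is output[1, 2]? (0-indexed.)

136

The receptive field on the input at this output position is [13 10 11 / 14 13 15]. Elementwise product with the kernel and sum: 13·3 + 10·2 + 11·3 + 14·3 + 13·-1 + 15·1.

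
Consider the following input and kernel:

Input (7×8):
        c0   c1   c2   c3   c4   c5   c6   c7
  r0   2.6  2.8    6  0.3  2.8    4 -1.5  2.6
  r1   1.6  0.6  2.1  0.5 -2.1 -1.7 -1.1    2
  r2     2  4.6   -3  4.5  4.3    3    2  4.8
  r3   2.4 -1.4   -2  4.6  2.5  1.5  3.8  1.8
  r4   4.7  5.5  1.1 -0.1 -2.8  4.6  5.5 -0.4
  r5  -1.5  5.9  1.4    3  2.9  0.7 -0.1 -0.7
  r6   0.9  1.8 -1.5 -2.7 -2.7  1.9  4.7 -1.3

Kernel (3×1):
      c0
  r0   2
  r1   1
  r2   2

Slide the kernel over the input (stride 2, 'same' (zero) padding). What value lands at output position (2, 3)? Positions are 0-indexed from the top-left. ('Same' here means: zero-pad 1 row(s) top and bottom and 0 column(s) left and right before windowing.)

12.9

The receptive field on the zero-padded input at this output position is [3.8 / 5.5 / -0.1]. Elementwise product with the kernel and sum: 3.8·2 + 5.5·1 + -0.1·2.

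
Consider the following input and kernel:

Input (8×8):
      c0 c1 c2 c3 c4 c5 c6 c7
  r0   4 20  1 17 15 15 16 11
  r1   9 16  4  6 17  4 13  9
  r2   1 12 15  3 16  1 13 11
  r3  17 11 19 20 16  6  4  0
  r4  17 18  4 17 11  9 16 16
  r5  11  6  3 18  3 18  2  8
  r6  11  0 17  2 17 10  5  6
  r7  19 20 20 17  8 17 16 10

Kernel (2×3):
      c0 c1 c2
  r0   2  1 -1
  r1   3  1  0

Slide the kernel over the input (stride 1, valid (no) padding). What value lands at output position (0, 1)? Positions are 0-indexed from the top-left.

The receptive field on the input at this output position is [20 1 17 / 16 4 6]. Elementwise product with the kernel and sum: 20·2 + 1·1 + 17·-1 + 16·3 + 4·1.

76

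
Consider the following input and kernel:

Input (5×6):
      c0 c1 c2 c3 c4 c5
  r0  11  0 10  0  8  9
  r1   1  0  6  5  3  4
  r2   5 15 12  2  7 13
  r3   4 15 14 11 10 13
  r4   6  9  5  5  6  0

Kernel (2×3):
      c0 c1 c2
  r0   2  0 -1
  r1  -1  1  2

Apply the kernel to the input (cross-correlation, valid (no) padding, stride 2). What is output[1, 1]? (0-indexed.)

34

The receptive field on the input at this output position is [12 2 7 / 14 11 10]. Elementwise product with the kernel and sum: 12·2 + 7·-1 + 14·-1 + 11·1 + 10·2.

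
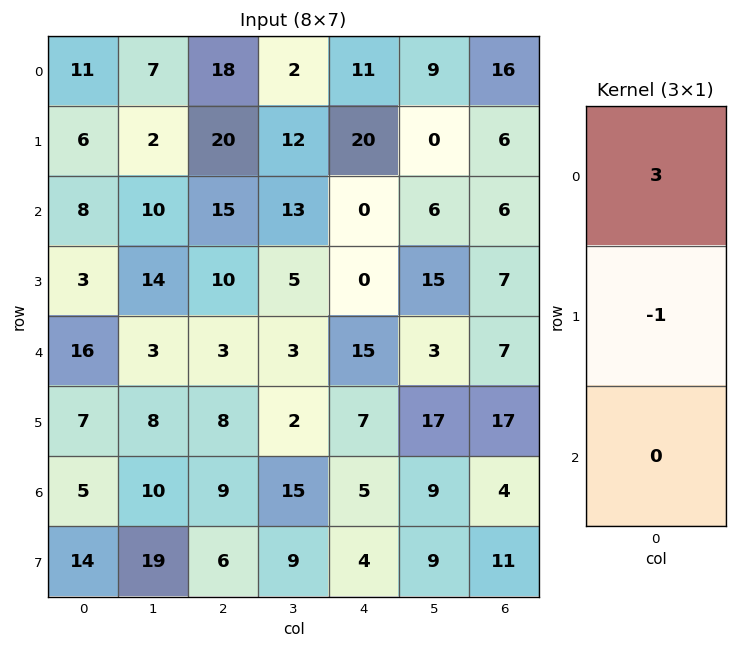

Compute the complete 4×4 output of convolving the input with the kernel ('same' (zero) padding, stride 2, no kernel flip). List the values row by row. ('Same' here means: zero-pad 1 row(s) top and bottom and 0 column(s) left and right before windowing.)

-11 -18 -11 -16
10 45 60 12
-7 27 -15 14
16 15 16 47

Output[0,0]: The receptive field on the zero-padded input at this output position is [0 / 11 / 6]. Elementwise product with the kernel and sum: 0·3 + 11·-1.
Output[0,1]: The receptive field on the zero-padded input at this output position is [0 / 18 / 20]. Elementwise product with the kernel and sum: 0·3 + 18·-1.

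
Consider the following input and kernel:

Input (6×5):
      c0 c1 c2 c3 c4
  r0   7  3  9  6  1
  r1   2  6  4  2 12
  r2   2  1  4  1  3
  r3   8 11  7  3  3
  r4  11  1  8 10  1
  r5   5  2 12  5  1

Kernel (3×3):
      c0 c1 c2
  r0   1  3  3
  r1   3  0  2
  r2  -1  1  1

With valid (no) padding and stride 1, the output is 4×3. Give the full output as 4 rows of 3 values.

60 74 66
56 28 63
53 72 46
120 79 45

Output[0,0]: The receptive field on the input at this output position is [7 3 9 / 2 6 4 / 2 1 4]. Elementwise product with the kernel and sum: 7·1 + 3·3 + 9·3 + 2·3 + 4·2 + 2·-1 + 1·1 + 4·1.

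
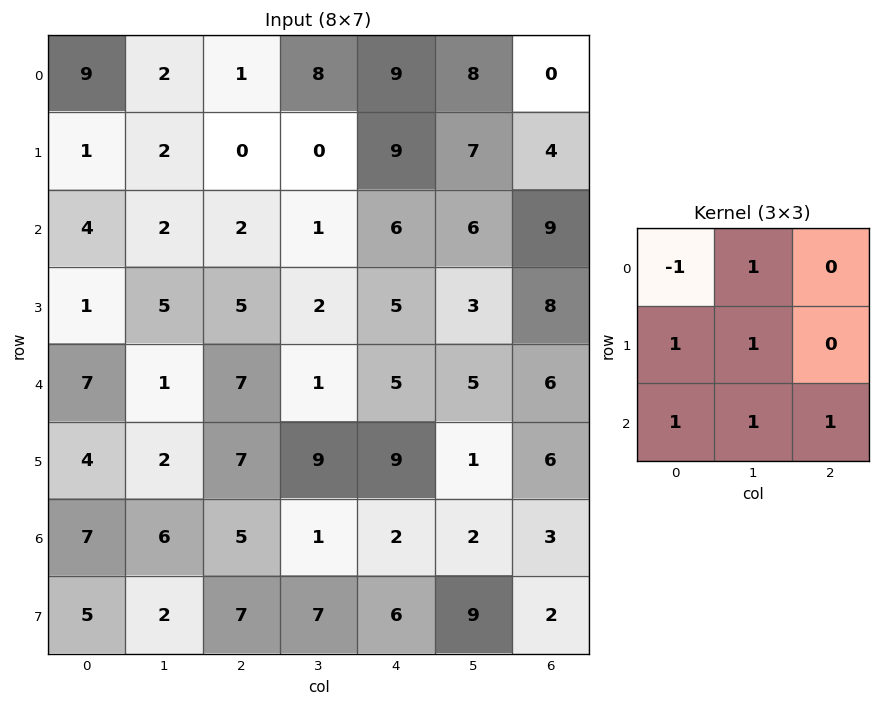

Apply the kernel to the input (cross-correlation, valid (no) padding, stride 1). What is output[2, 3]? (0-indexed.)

23

The receptive field on the input at this output position is [1 6 6 / 2 5 3 / 1 5 5]. Elementwise product with the kernel and sum: 1·-1 + 6·1 + 2·1 + 5·1 + 1·1 + 5·1 + 5·1.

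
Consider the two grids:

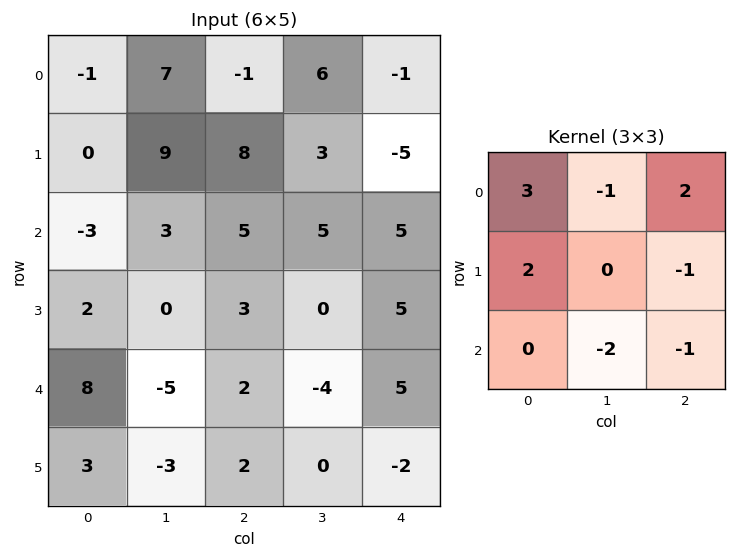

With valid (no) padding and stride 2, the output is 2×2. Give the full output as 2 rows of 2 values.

-31 -5
7 24

Output[0,0]: The receptive field on the input at this output position is [-1 7 -1 / 0 9 8 / -3 3 5]. Elementwise product with the kernel and sum: -1·3 + 7·-1 + -1·2 + 0·2 + 8·-1 + 3·-2 + 5·-1.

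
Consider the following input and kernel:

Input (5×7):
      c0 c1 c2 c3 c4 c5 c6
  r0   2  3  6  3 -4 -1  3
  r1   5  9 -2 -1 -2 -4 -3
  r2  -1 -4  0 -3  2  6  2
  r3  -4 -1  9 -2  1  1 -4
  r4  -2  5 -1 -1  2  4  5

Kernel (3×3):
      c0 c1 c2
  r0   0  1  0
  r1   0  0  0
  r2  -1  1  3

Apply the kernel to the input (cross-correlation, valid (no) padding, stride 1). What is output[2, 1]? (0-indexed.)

The receptive field on the input at this output position is [-4 0 -3 / -1 9 -2 / 5 -1 -1]. Elementwise product with the kernel and sum: 0·1 + 5·-1 + -1·1 + -1·3.

-9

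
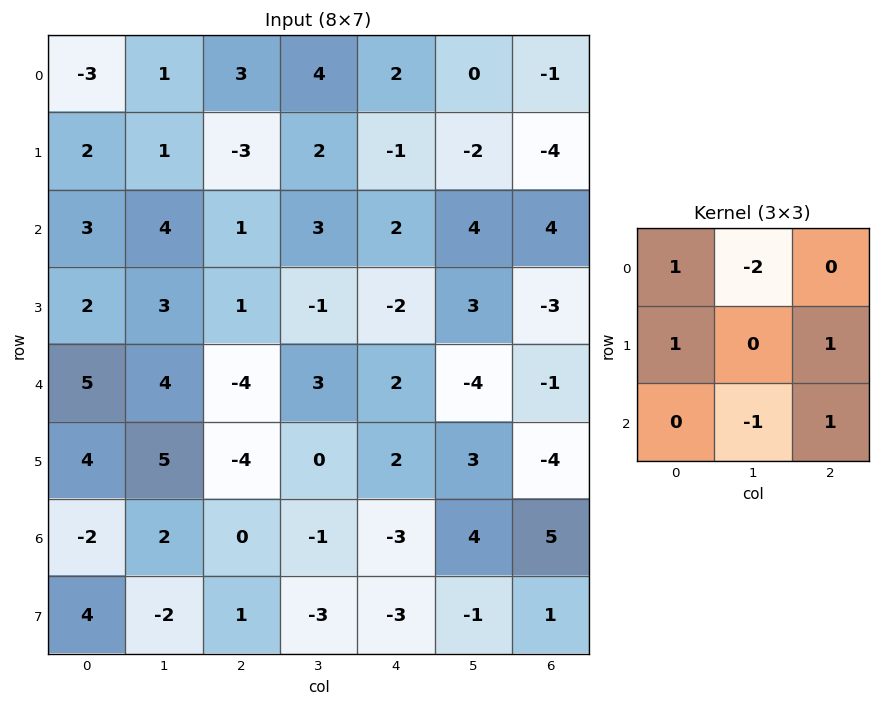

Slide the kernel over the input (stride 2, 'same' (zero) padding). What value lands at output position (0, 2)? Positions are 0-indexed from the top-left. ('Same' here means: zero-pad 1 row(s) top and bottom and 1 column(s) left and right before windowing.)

The receptive field on the zero-padded input at this output position is [0 0 0 / 4 2 0 / 2 -1 -2]. Elementwise product with the kernel and sum: 0·1 + 0·-2 + 4·1 + 0·1 + -1·-1 + -2·1.

3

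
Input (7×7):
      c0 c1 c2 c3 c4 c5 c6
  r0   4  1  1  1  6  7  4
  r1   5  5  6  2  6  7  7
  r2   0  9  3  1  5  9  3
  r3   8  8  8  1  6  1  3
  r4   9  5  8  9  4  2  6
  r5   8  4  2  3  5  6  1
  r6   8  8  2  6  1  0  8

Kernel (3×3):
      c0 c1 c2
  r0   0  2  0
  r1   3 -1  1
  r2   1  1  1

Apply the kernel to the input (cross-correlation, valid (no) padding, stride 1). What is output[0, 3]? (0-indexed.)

The receptive field on the input at this output position is [1 6 7 / 2 6 7 / 1 5 9]. Elementwise product with the kernel and sum: 6·2 + 2·3 + 6·-1 + 7·1 + 1·1 + 5·1 + 9·1.

34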